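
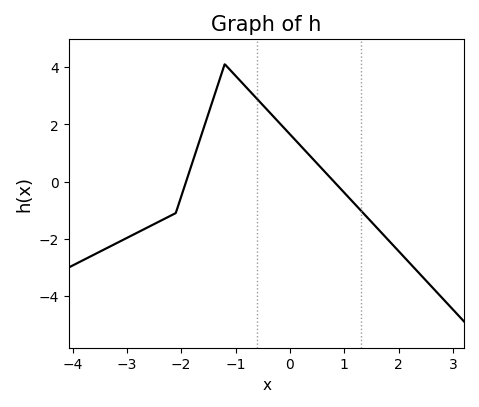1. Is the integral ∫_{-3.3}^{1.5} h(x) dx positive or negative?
positive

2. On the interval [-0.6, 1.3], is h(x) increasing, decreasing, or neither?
decreasing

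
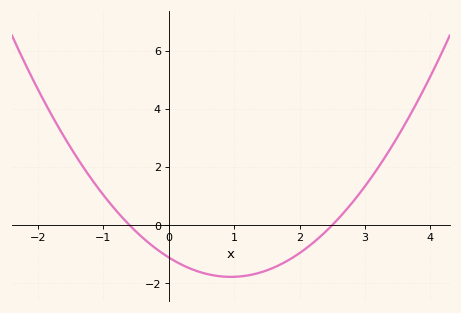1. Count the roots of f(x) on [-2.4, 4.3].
2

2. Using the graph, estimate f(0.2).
-1.4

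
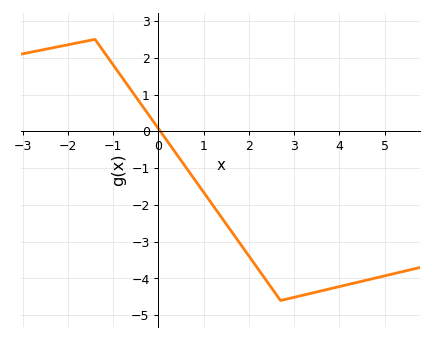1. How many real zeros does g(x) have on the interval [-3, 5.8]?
1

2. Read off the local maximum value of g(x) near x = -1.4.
2.5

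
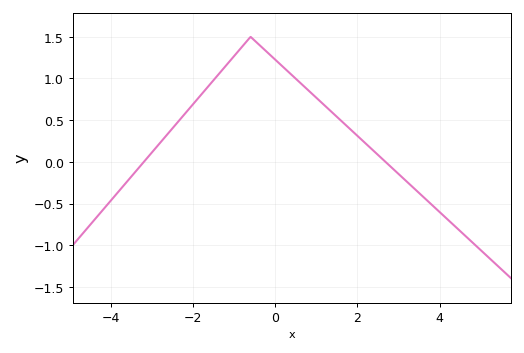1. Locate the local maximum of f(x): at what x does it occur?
-0.599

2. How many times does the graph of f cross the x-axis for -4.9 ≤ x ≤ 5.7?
2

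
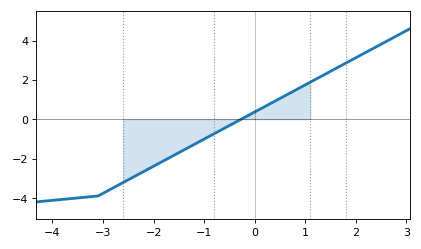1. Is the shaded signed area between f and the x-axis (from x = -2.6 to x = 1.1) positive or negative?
negative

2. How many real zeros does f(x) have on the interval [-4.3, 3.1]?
1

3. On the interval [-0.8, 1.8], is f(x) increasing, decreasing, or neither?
increasing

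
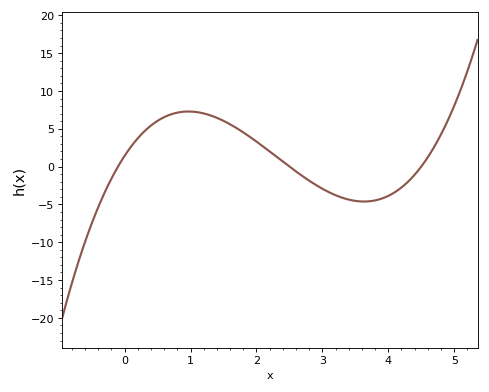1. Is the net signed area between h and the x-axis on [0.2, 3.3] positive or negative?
positive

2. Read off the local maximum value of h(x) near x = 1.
7.28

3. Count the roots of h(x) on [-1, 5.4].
3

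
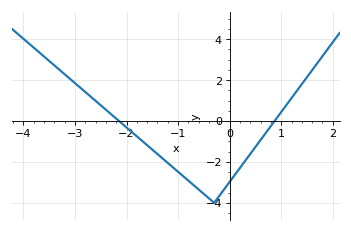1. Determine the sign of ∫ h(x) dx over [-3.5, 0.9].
negative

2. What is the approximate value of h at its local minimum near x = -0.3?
-4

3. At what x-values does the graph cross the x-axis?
-2.1, 0.9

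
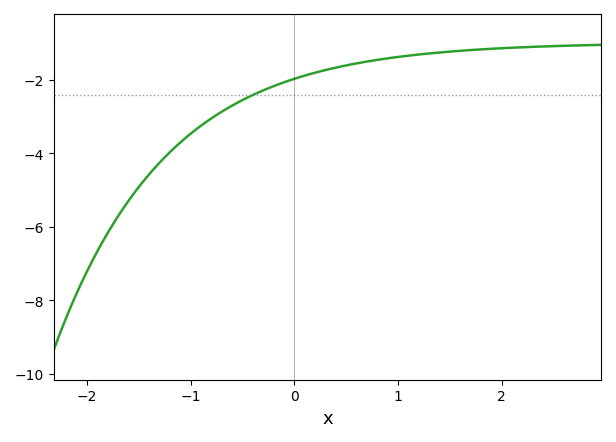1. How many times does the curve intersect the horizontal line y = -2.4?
1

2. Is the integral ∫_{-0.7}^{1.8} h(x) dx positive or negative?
negative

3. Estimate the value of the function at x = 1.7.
-1.2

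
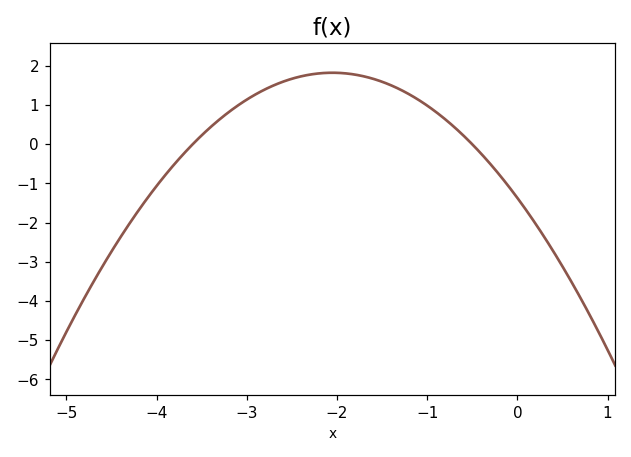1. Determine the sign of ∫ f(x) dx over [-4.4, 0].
positive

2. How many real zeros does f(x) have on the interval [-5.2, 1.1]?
2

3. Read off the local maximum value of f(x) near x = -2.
1.83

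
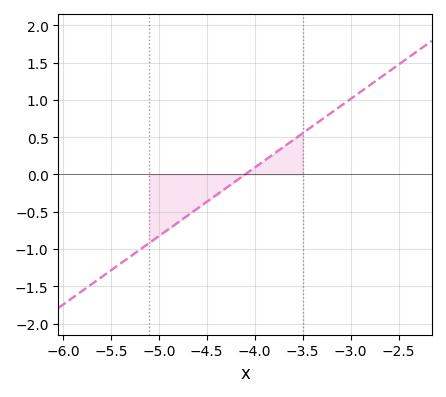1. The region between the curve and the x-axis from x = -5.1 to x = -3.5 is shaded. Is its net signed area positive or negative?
negative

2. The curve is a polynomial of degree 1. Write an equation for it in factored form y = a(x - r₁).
y = 0.92(x + 4.1)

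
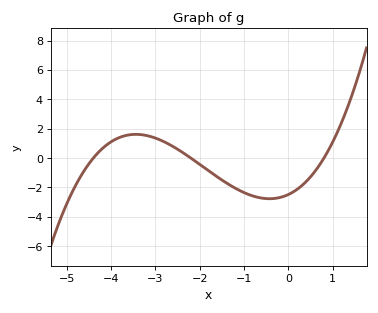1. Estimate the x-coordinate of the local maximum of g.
-3.44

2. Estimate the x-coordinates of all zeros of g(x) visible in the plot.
-4.4, -2.2, 0.8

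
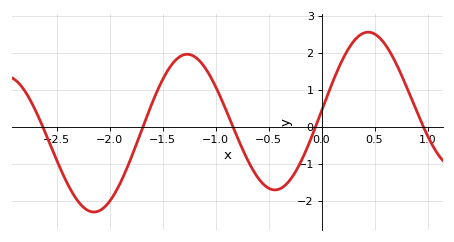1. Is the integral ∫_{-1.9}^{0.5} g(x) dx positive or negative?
positive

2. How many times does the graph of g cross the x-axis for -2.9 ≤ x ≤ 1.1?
5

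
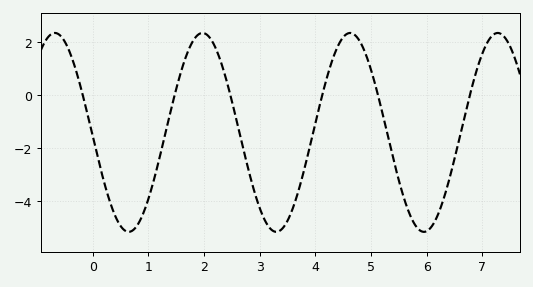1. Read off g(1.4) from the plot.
-0.593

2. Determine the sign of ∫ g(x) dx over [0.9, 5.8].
negative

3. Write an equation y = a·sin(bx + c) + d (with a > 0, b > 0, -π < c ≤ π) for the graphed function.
y = 3.76sin(2.37x - 3.1) - 1.4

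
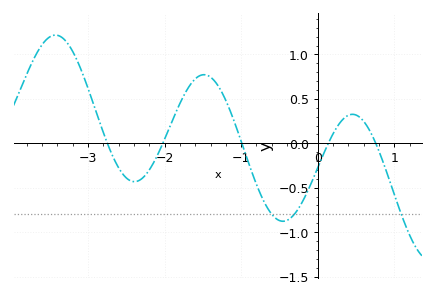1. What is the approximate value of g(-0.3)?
-0.8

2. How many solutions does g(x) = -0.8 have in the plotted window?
3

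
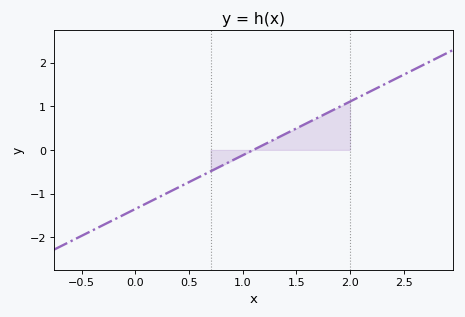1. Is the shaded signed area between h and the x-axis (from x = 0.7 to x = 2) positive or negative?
positive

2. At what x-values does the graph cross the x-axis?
1.1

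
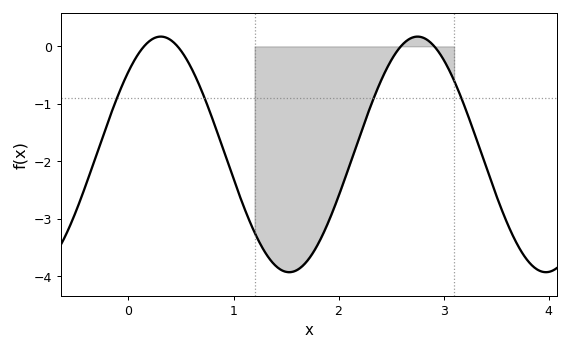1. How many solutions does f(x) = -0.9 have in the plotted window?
4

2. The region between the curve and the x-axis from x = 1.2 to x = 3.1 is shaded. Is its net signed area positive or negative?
negative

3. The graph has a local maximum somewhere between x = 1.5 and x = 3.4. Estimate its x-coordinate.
2.8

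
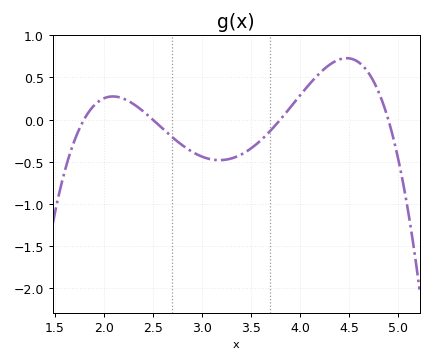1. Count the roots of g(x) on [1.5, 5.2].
4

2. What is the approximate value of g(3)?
-0.438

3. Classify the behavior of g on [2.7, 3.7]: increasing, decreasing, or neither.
neither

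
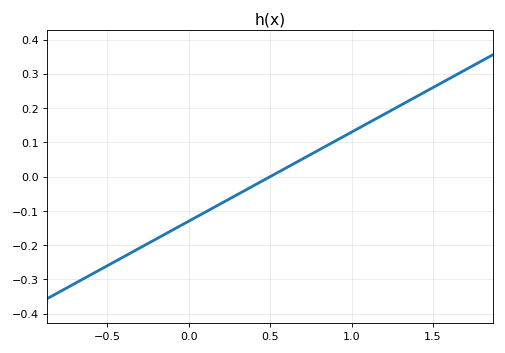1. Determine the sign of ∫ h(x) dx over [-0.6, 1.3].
negative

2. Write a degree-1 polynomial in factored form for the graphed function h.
y = 0.26(x - 0.5)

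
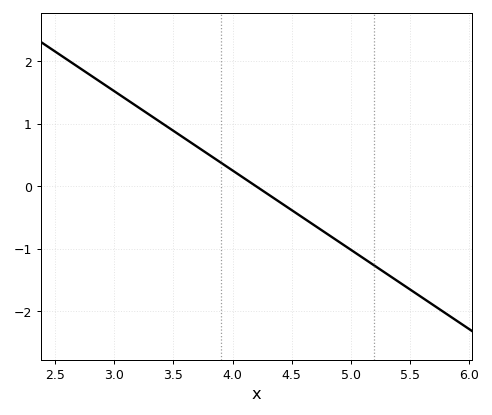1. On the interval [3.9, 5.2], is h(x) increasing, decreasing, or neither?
decreasing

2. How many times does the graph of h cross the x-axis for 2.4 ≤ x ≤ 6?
1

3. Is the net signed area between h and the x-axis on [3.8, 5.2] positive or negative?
negative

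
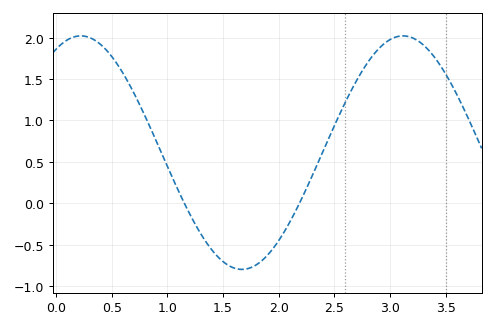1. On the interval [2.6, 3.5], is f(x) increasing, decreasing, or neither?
neither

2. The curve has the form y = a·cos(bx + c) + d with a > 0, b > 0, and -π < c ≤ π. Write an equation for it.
y = 1.41cos(2.2x - 0.48) + 0.61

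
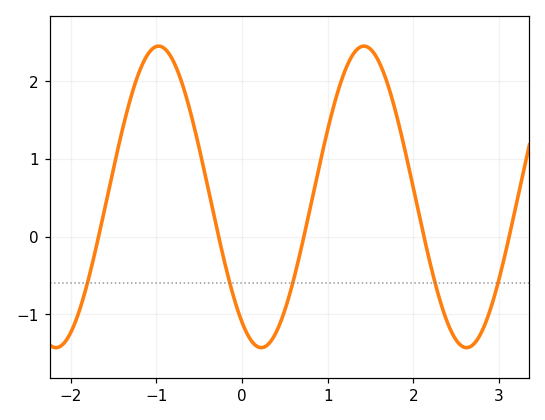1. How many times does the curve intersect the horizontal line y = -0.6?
5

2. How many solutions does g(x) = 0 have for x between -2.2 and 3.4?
5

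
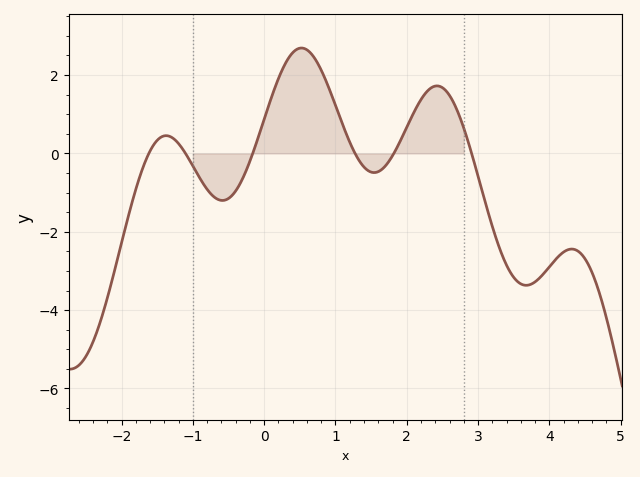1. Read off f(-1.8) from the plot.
-0.917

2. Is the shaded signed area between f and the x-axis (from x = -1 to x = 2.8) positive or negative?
positive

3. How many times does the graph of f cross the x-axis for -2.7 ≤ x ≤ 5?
6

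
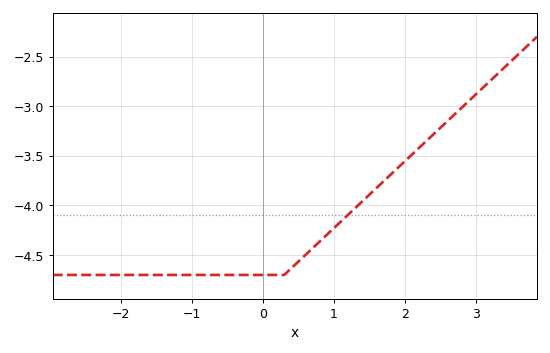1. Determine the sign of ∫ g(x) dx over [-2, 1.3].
negative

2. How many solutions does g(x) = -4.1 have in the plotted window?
1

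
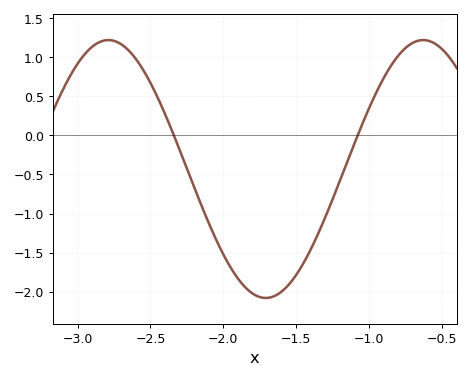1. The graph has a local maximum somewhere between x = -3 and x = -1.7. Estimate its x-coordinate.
-2.79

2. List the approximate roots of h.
-2.34, -1.08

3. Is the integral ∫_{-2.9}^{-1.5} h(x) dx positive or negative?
negative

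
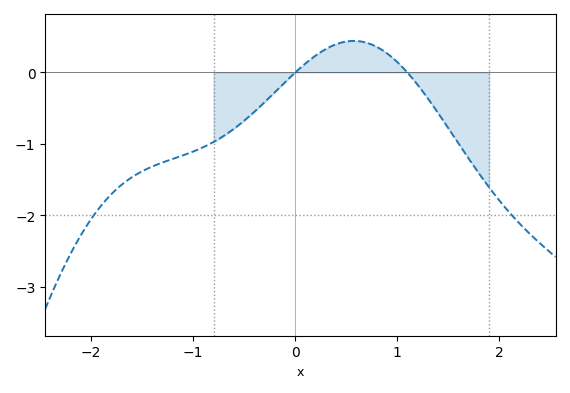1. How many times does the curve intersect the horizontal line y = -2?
2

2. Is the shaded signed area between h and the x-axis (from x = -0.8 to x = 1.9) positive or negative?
negative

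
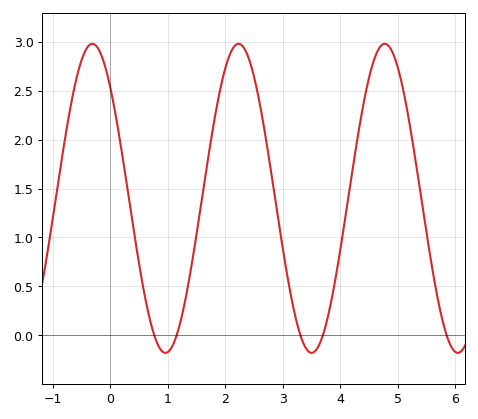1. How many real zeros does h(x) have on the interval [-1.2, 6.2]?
5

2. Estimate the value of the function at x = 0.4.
1.1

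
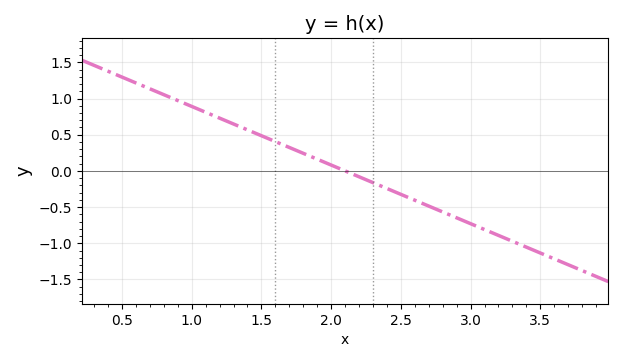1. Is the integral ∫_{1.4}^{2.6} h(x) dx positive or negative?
positive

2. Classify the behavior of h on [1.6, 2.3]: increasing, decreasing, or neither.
decreasing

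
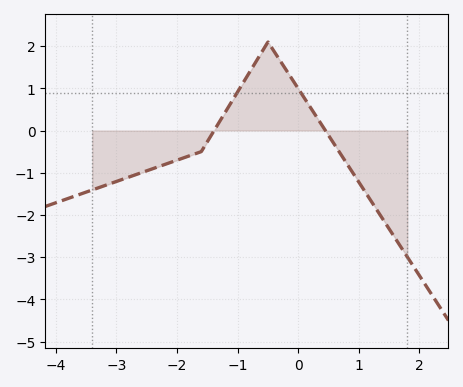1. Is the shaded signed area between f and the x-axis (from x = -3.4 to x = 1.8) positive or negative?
negative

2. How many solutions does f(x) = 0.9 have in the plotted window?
2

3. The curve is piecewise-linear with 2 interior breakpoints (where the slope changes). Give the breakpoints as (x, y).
(-1.6, -0.5); (-0.5, 2.1)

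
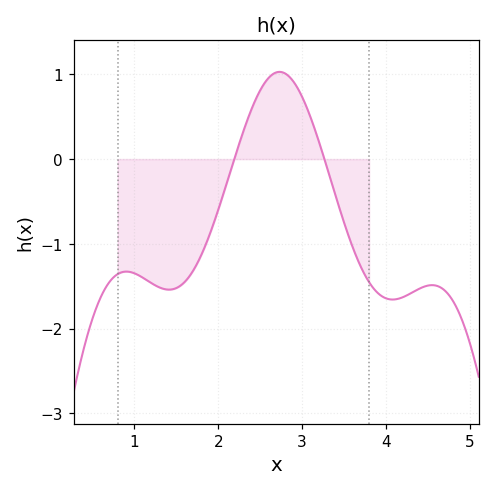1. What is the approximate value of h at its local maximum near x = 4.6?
-1.5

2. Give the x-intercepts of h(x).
2.2, 3.3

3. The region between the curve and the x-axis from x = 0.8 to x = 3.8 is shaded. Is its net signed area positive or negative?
negative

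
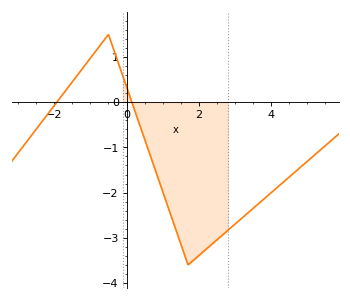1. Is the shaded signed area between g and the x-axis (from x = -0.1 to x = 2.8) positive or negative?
negative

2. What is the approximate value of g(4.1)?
-1.9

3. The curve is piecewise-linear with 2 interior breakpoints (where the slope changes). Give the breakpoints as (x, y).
(-0.5, 1.5); (1.7, -3.6)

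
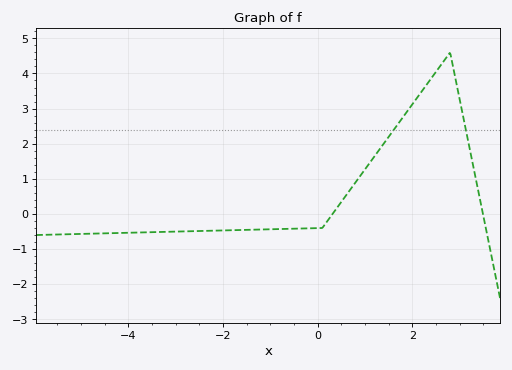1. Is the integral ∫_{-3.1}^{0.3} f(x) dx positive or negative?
negative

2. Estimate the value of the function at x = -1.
-0.436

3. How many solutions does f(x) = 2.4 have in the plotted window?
2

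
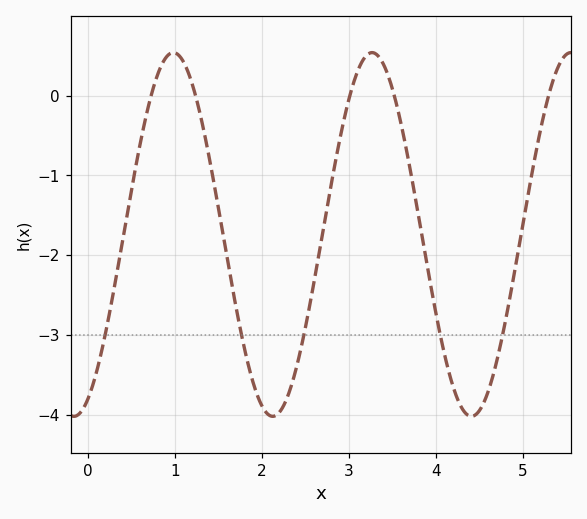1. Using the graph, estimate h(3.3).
0.5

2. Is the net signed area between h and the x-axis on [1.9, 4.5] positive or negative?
negative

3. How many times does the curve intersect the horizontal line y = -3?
5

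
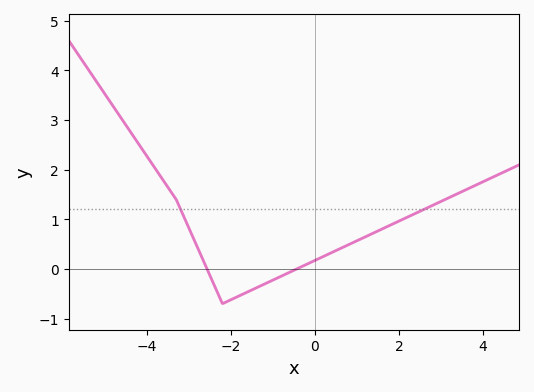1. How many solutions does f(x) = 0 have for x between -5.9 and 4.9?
2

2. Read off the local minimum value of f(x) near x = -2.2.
-0.7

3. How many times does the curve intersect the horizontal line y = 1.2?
2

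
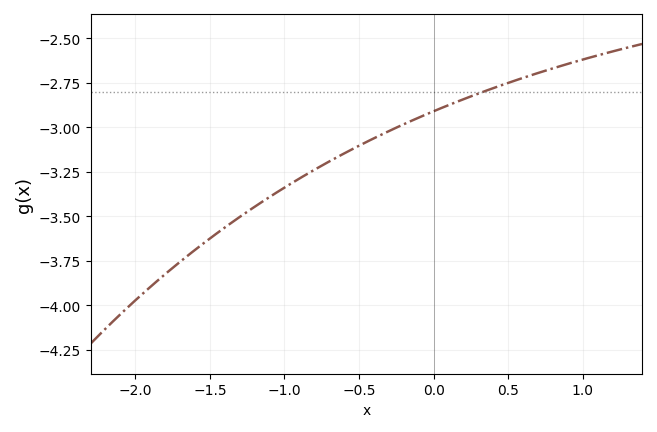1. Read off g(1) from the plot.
-2.62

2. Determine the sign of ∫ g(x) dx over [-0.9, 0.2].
negative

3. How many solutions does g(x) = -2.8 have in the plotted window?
1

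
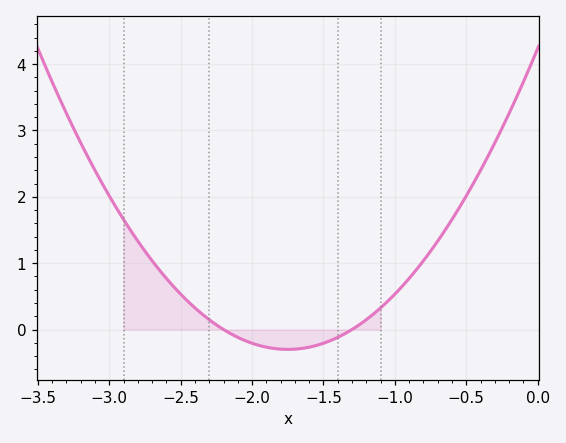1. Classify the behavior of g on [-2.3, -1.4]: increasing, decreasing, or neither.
neither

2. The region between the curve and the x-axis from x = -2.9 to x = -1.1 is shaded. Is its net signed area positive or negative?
positive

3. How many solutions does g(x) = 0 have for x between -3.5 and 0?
2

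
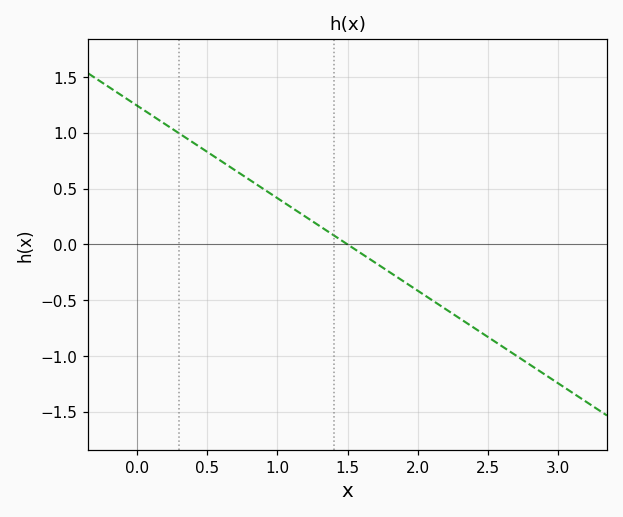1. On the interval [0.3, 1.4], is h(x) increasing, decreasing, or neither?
decreasing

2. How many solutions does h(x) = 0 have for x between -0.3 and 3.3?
1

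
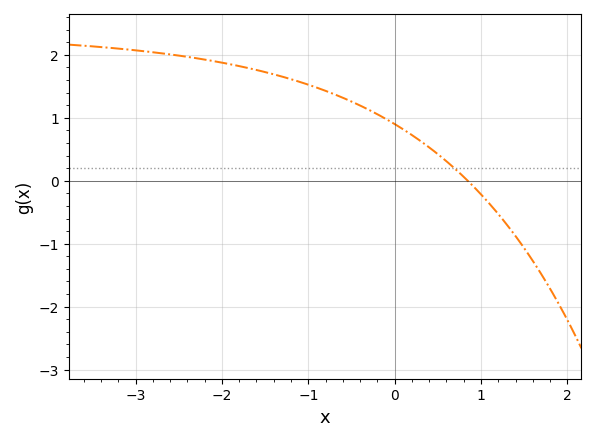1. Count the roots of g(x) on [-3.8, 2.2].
1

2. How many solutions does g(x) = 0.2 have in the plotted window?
1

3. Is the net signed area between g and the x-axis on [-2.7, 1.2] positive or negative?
positive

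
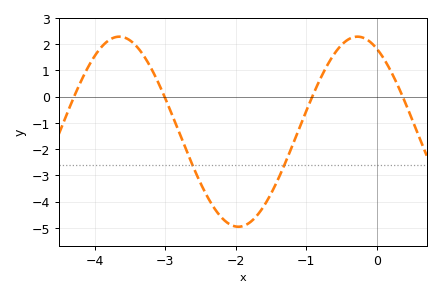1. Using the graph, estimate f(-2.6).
-2.7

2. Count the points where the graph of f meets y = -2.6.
2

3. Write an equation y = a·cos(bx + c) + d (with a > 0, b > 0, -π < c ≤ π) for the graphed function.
y = 3.62cos(1.9x + 0.51) - 1.34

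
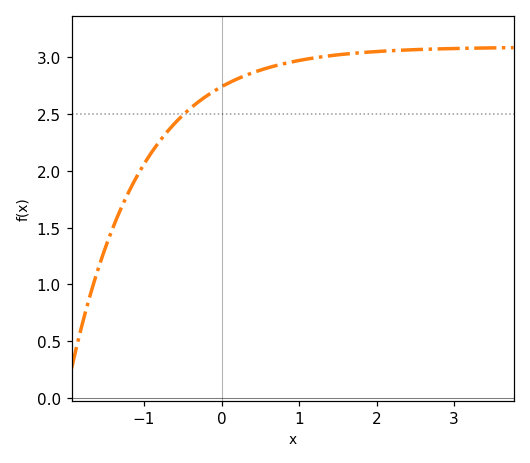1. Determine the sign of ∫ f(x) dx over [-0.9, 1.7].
positive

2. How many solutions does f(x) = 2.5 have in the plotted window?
1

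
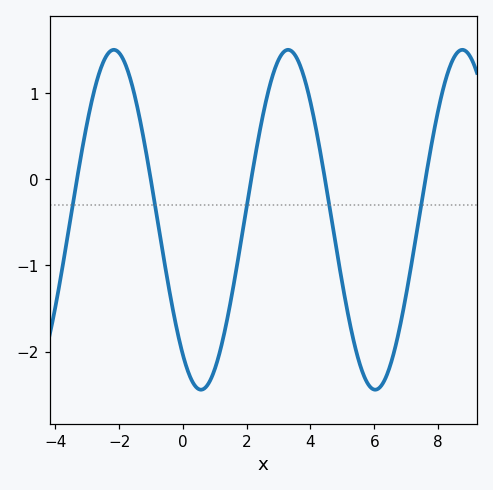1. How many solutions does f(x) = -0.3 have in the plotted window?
5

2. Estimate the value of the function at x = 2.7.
1.05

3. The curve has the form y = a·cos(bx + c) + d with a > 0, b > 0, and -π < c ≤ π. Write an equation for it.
y = 1.97cos(1.15x + 2.49) - 0.47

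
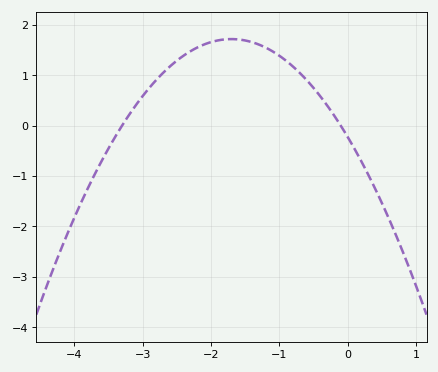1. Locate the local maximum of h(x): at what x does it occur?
-1.7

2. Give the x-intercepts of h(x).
-3.3, -0.1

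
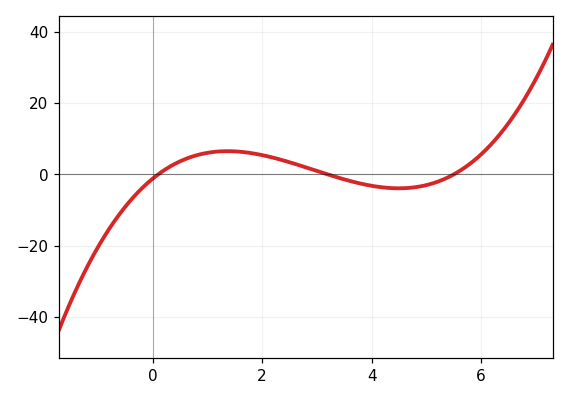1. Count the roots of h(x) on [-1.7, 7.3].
3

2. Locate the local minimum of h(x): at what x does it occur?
4.4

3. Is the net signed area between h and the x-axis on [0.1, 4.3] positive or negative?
positive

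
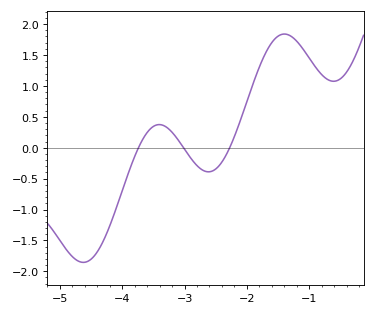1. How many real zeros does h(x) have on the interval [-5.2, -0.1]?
3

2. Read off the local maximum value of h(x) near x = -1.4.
1.85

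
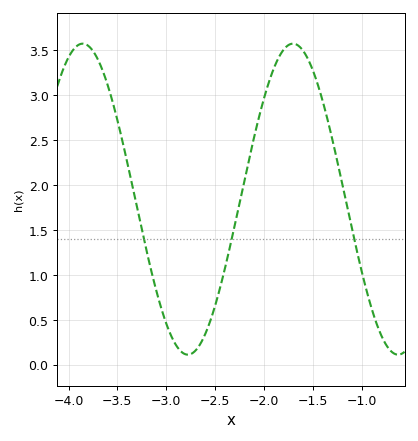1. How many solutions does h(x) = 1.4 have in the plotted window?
3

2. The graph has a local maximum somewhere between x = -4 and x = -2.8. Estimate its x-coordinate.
-3.85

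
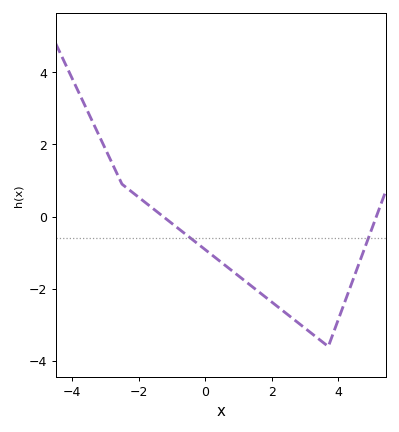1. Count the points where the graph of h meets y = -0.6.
2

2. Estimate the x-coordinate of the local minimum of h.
3.6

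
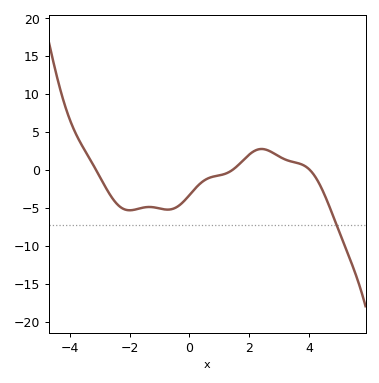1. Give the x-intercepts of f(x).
-3.2, 1.4, 4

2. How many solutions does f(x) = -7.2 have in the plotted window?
1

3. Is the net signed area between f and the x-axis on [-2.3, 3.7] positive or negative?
negative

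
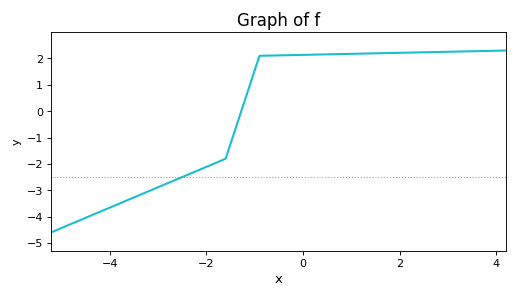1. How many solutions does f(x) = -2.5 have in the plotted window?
1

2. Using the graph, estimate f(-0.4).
2.1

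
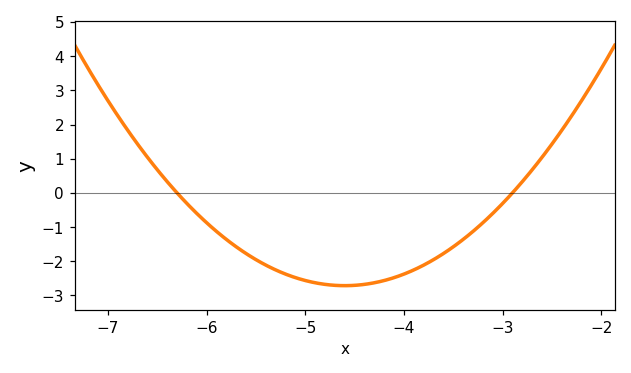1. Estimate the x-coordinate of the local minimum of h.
-4.6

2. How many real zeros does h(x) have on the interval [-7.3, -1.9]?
2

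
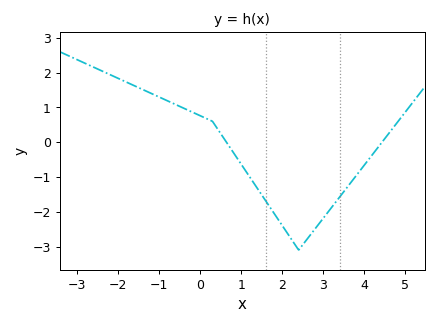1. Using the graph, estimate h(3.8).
-1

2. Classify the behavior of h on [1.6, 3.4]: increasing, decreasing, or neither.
neither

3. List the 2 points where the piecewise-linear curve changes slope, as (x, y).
(0.3, 0.6); (2.4, -3.1)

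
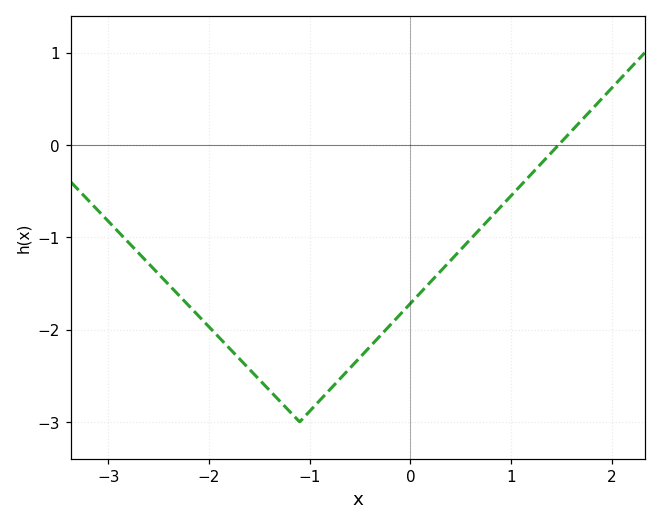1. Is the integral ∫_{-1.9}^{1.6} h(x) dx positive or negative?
negative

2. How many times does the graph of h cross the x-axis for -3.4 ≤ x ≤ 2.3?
1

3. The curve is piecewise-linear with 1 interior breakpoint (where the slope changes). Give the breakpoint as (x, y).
(-1.1, -3)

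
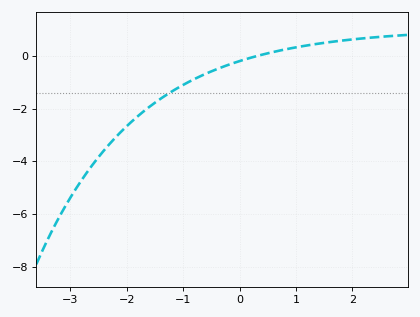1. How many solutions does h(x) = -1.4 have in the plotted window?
1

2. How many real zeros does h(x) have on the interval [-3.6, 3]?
1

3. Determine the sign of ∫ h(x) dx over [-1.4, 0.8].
negative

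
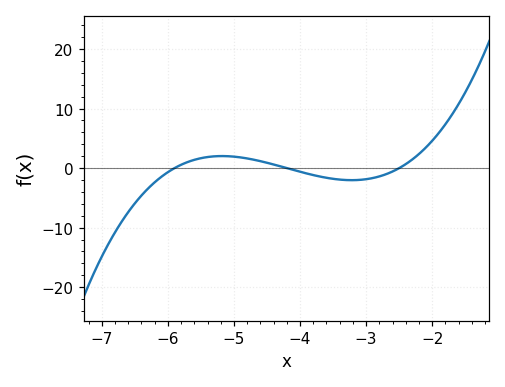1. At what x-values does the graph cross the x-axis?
-5.9, -4.2, -2.5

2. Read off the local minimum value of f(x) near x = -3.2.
-2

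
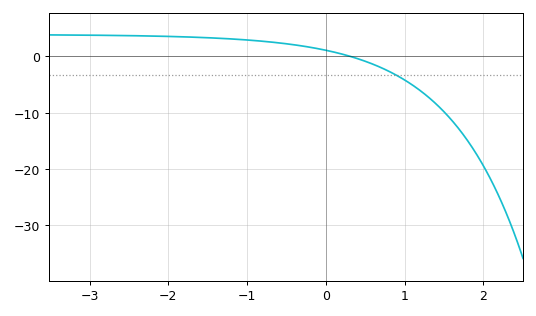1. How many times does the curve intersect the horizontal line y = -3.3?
1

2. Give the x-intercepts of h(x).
0.309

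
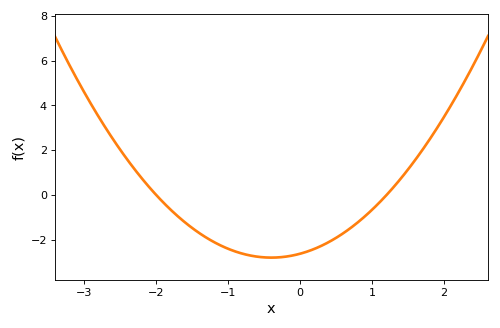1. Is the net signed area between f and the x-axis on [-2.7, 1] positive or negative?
negative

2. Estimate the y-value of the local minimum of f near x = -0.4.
-2.79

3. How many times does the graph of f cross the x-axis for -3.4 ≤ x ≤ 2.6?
2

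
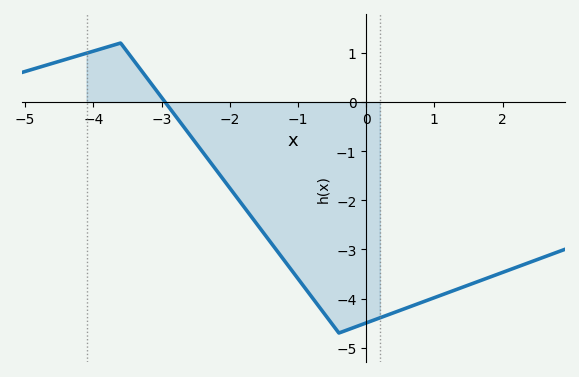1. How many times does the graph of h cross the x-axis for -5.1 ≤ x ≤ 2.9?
1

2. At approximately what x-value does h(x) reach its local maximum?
-3.6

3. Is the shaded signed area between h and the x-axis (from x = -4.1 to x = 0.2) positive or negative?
negative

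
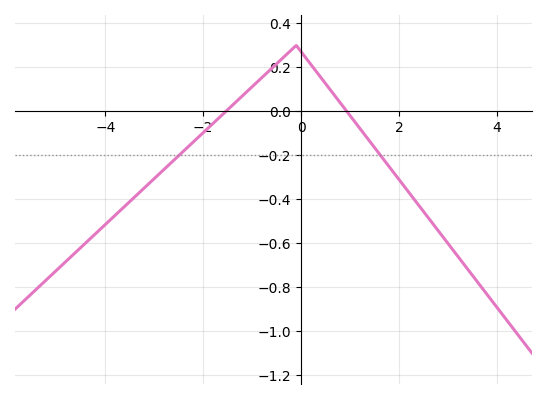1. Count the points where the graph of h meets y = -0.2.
2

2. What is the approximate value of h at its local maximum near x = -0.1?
0.3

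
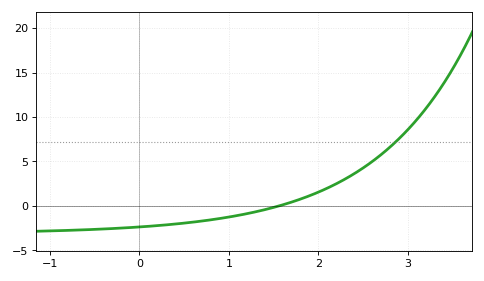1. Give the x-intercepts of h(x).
1.56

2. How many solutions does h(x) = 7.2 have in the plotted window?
1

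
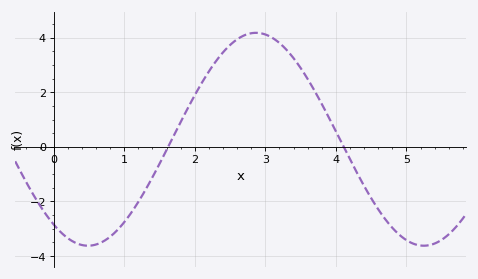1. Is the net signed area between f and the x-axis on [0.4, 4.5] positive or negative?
positive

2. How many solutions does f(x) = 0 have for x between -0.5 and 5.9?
2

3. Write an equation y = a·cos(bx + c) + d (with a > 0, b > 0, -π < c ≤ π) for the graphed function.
y = 3.9cos(1.32x + 2.5) + 0.28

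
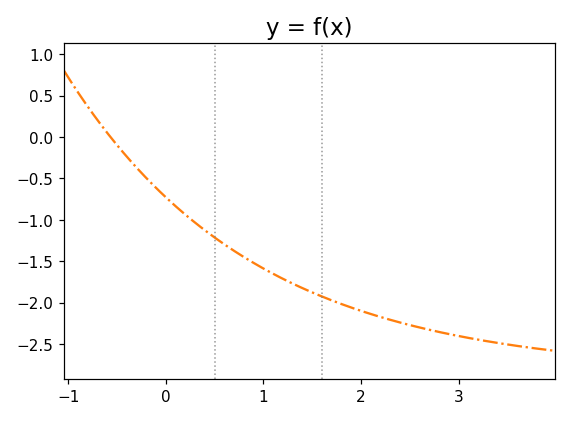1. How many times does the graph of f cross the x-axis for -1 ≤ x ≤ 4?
1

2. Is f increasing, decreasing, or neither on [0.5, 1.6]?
decreasing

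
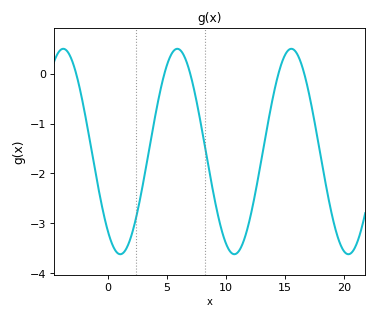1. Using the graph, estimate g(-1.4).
-1.54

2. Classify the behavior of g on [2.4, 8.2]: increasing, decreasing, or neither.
neither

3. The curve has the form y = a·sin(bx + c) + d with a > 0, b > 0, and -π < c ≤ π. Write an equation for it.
y = 2.06sin(0.65x - 2.24) - 1.56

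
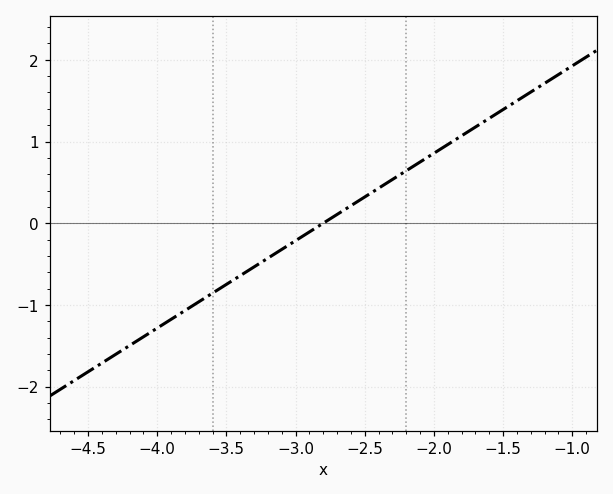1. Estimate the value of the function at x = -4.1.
-1.39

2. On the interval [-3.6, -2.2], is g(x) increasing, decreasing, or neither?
increasing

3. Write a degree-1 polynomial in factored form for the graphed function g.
y = 1.07(x + 2.8)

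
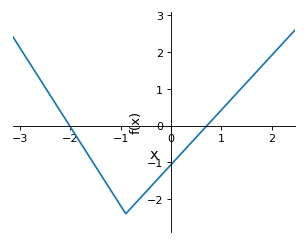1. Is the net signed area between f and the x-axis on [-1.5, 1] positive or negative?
negative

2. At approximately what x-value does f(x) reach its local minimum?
-0.899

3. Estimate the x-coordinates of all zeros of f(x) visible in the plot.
-2.02, 0.716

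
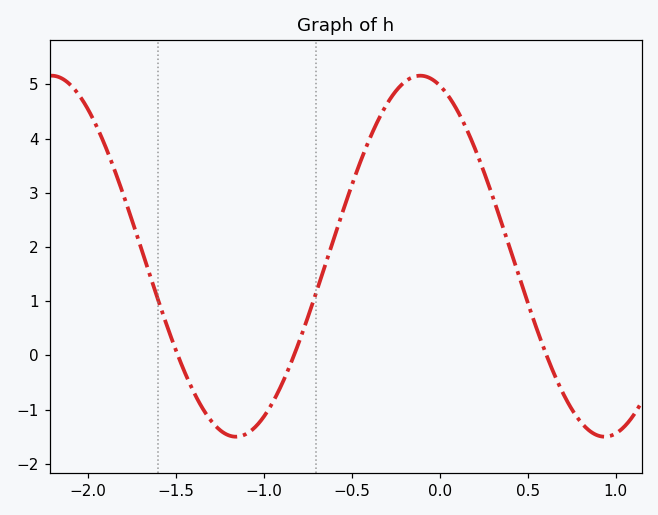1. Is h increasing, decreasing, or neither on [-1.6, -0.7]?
neither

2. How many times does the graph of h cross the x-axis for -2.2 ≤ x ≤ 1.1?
3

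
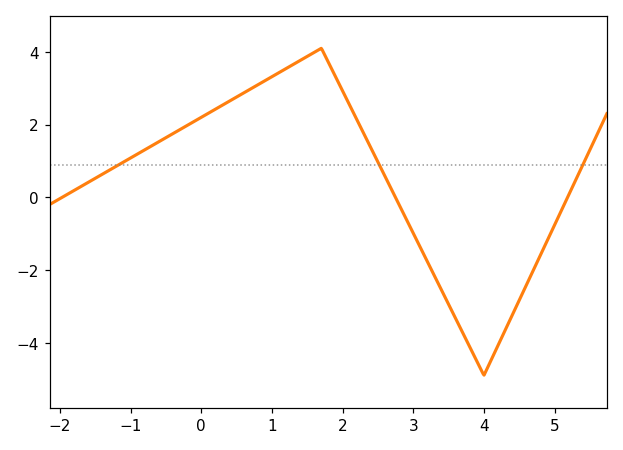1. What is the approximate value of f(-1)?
1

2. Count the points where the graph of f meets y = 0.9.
3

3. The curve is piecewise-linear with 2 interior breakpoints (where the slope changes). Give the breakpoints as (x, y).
(1.7, 4.1); (4, -4.9)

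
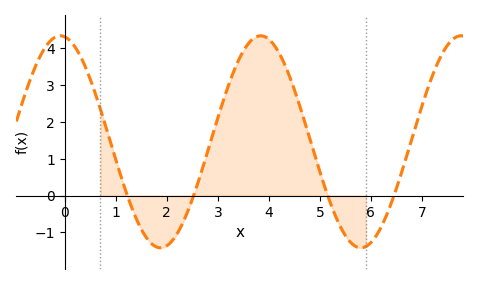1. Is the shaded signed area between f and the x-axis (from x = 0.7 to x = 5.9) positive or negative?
positive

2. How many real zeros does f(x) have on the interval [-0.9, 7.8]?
4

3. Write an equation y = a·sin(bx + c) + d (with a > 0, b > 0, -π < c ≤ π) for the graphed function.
y = 2.88sin(1.6x + 1.7) + 1.46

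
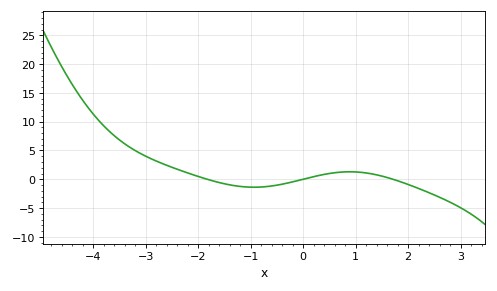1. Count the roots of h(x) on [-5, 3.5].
3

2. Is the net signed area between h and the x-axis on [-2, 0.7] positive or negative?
negative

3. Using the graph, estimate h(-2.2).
1.1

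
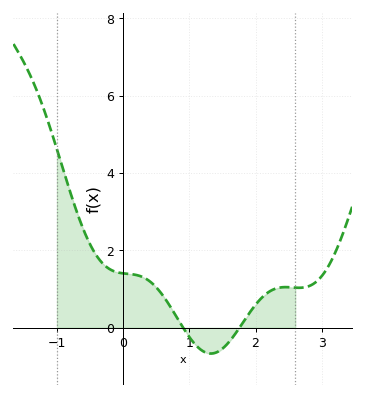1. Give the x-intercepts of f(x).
0.906, 1.76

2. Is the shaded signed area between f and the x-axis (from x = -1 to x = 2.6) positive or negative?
positive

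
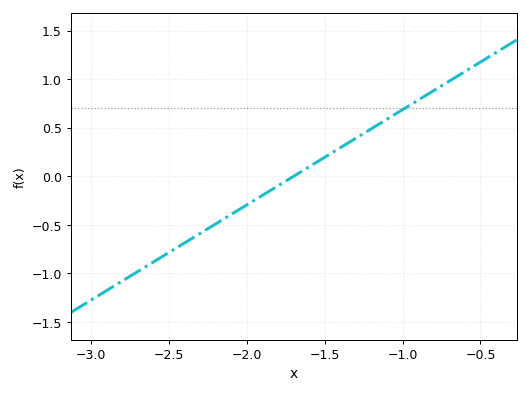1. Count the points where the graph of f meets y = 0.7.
1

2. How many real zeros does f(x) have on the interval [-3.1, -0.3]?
1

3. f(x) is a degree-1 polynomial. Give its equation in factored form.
y = 0.98(x + 1.7)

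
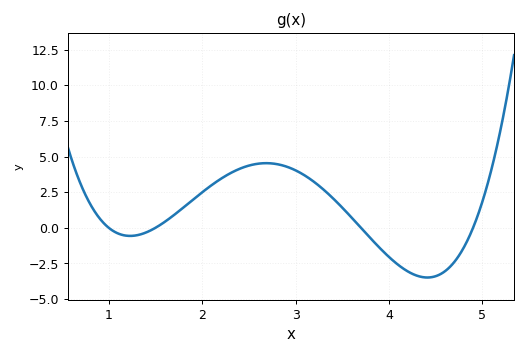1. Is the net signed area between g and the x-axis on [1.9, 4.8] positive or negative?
positive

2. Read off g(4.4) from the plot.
-3.49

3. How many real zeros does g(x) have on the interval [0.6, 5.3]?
4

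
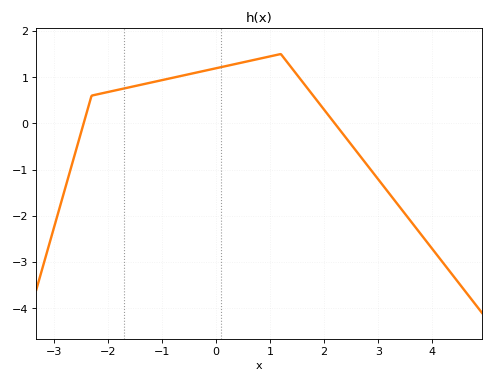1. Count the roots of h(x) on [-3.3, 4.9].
2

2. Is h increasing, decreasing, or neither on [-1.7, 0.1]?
increasing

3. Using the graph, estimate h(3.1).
-1.4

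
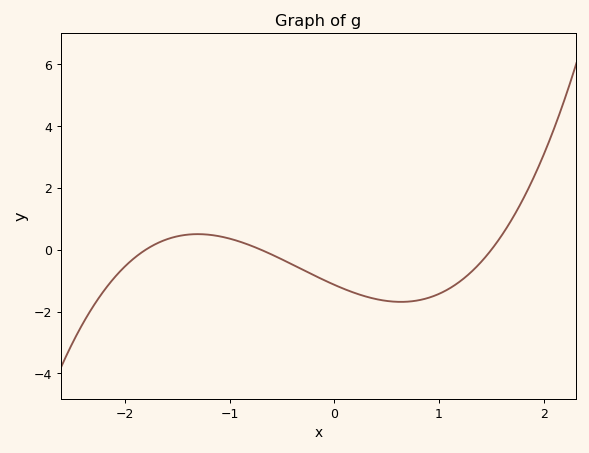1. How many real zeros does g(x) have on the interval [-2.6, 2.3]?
3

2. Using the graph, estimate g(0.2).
-1.4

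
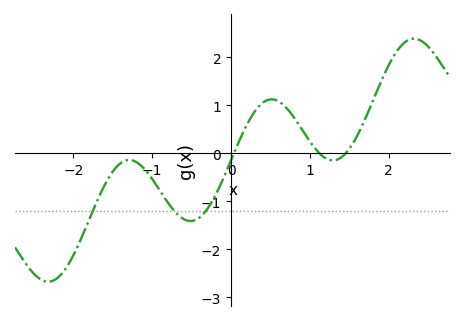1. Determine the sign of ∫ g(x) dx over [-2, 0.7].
negative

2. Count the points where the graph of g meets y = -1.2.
3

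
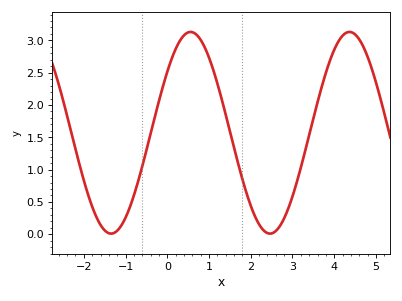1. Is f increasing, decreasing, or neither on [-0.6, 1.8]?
neither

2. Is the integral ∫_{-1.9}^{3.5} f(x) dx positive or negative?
positive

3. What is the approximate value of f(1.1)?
2.55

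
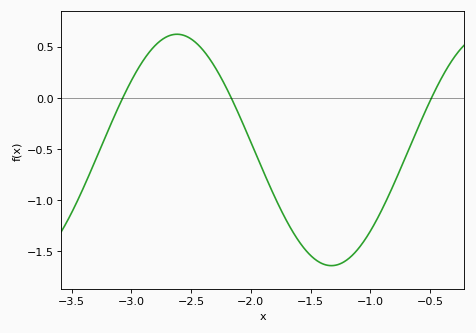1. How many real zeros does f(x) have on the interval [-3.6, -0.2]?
3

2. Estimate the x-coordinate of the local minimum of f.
-1.33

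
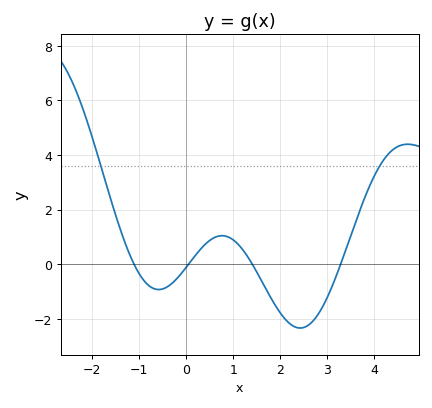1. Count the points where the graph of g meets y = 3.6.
2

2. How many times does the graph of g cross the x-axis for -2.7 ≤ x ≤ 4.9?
4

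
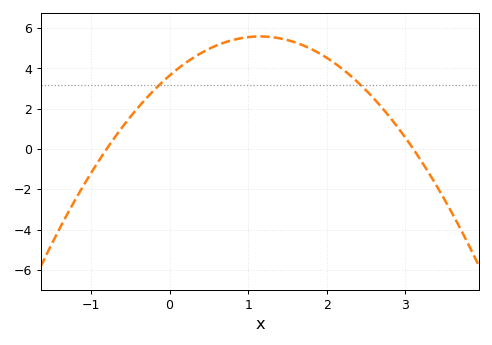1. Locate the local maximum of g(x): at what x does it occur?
1.1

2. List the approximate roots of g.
-0.8, 3.1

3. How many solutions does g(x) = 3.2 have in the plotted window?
2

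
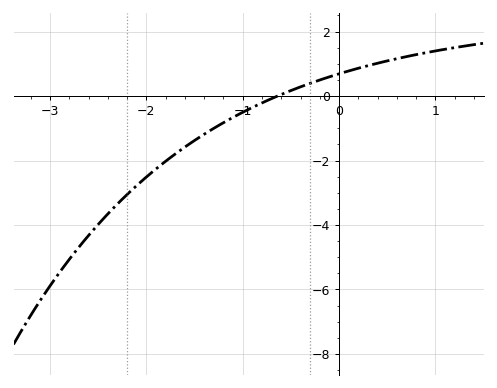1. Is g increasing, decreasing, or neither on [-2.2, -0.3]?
increasing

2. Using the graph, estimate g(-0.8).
-0.213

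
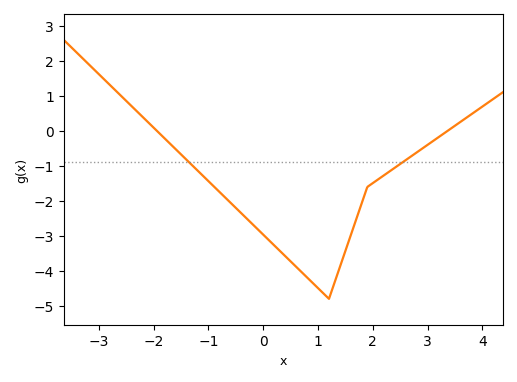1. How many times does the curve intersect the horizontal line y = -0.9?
2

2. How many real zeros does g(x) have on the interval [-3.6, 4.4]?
2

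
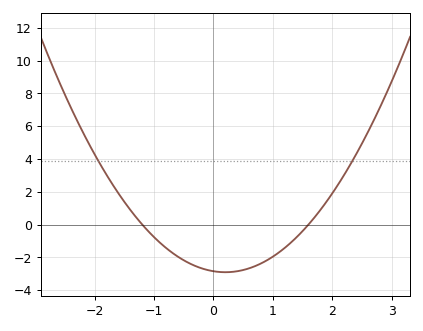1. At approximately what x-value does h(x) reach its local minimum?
0.2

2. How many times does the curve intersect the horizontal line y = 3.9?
2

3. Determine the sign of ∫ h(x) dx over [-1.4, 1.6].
negative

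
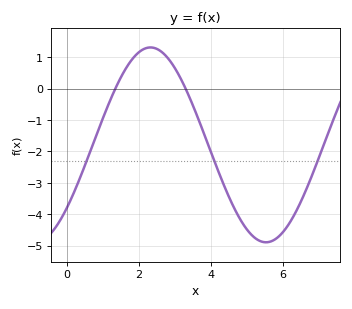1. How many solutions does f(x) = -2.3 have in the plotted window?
3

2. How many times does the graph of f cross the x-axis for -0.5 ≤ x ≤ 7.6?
2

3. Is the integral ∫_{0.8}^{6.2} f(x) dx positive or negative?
negative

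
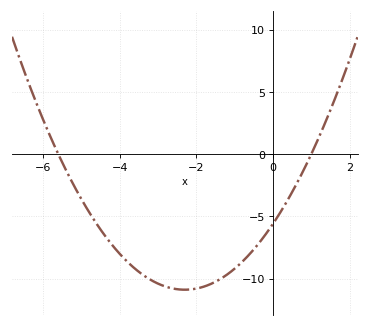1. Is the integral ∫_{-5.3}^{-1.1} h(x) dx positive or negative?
negative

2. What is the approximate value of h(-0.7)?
-8.5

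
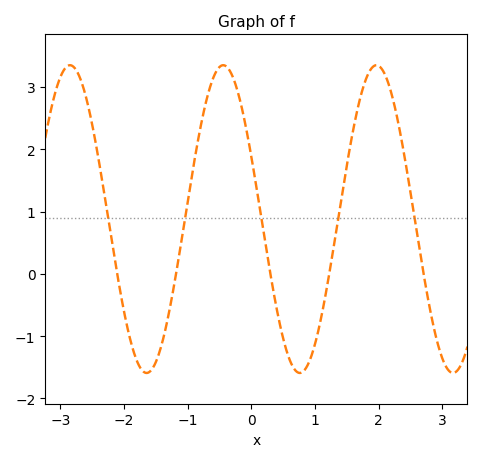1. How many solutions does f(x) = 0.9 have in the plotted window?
5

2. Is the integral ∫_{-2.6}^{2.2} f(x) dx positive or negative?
positive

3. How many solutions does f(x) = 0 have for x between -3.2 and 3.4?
5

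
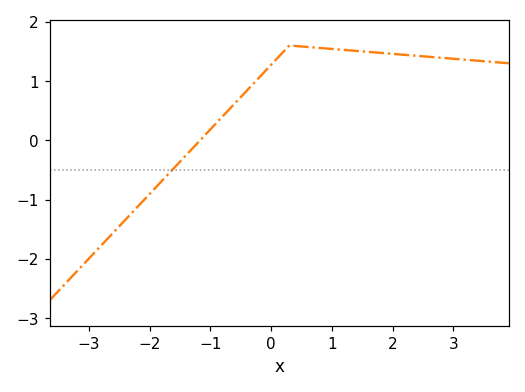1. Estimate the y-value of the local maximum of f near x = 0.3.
1.6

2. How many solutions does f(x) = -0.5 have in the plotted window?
1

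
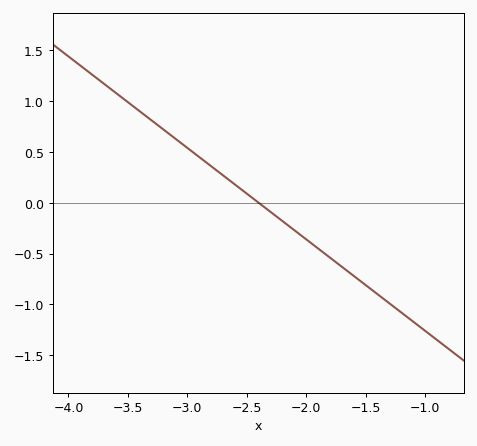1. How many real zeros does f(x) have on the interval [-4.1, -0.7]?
1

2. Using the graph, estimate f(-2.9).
0.45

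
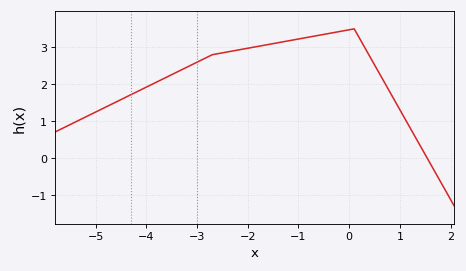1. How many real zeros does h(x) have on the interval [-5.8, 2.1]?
1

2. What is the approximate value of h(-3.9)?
1.99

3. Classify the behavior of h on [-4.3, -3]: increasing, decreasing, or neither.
increasing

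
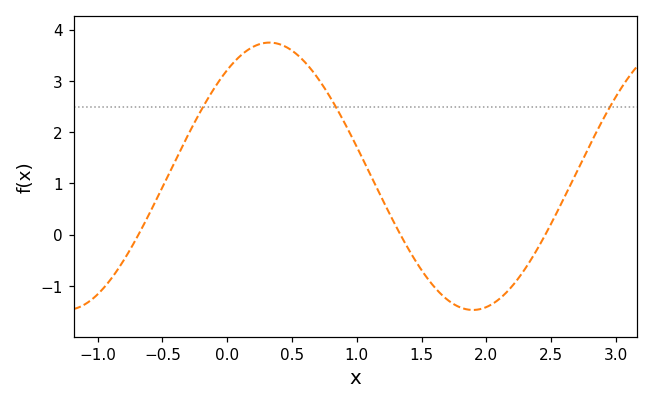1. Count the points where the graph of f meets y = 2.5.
3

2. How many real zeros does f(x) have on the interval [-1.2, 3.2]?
3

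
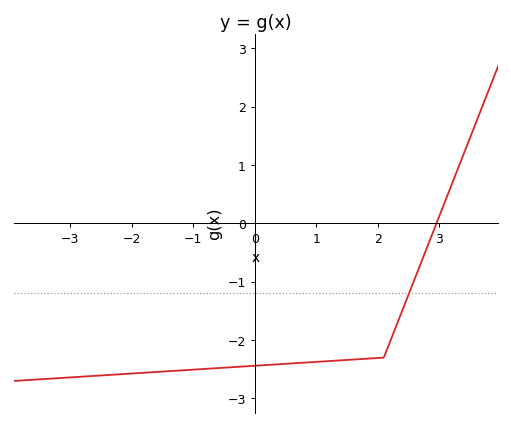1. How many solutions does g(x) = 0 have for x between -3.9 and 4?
1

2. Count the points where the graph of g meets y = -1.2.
1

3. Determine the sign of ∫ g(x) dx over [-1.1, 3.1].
negative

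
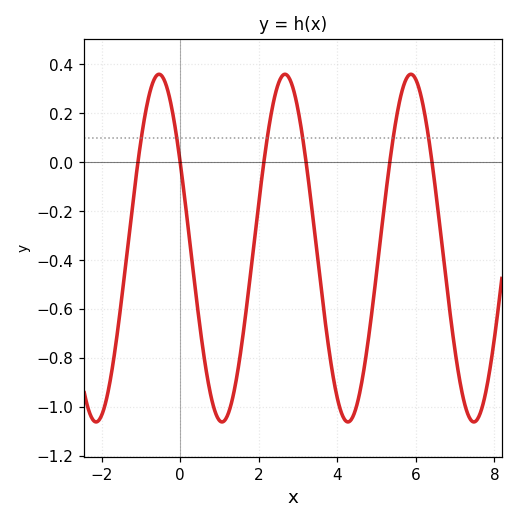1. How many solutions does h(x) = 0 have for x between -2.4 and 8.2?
6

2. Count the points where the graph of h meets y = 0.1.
6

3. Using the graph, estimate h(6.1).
0.3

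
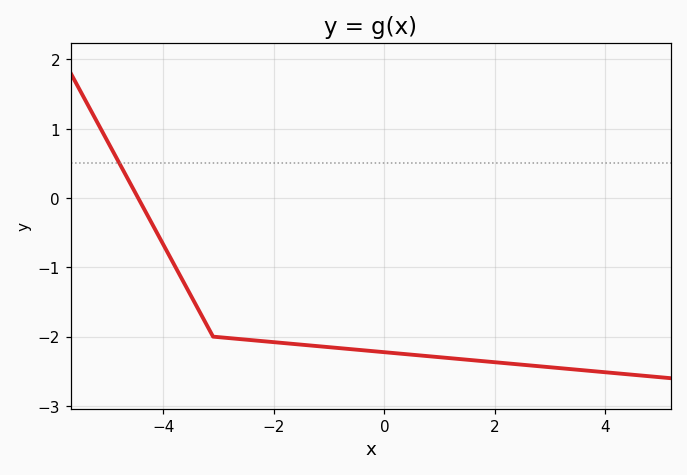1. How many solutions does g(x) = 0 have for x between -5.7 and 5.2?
1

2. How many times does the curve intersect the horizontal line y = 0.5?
1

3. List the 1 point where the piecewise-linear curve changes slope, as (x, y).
(-3.1, -2)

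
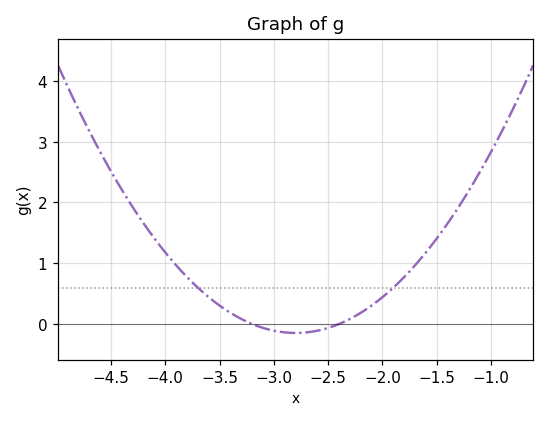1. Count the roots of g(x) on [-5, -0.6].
2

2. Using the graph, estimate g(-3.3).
0.1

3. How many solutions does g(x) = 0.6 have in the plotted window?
2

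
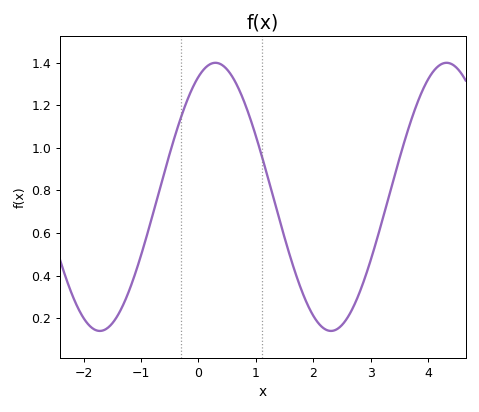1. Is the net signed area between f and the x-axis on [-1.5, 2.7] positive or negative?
positive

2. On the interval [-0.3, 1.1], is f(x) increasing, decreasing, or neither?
neither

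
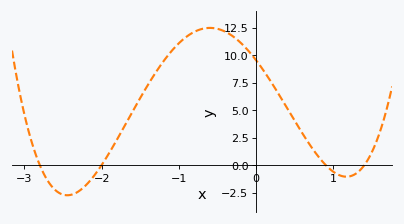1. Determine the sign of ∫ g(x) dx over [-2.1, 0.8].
positive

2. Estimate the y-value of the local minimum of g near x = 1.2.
-1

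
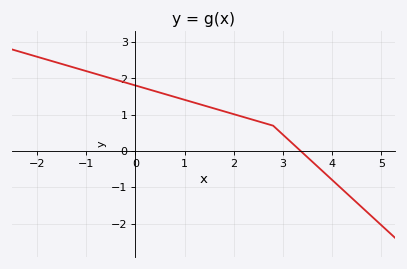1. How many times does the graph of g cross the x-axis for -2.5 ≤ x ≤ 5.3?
1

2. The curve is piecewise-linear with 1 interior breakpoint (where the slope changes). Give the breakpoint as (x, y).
(2.8, 0.7)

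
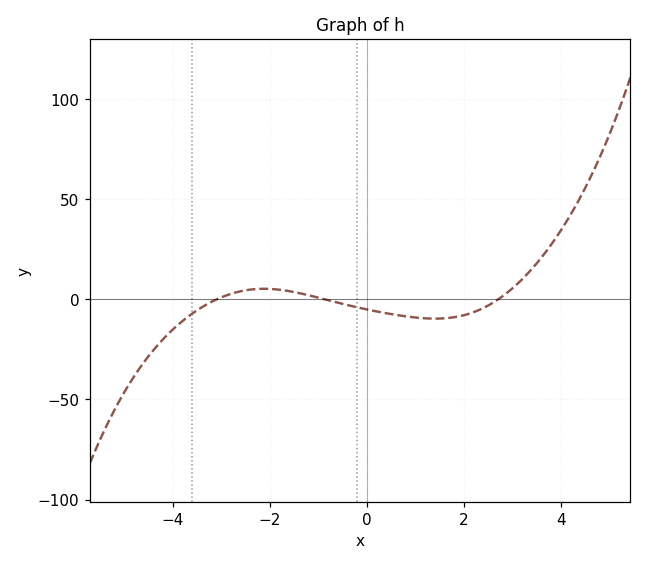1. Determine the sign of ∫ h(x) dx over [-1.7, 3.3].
negative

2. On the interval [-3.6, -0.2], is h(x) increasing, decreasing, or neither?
neither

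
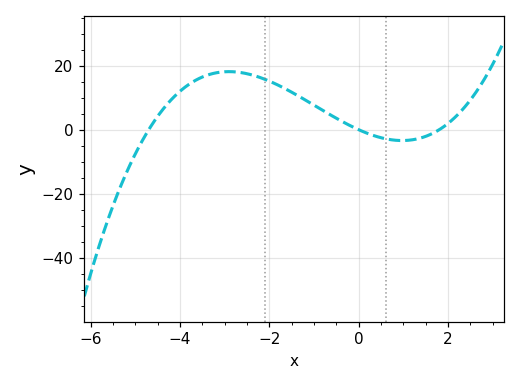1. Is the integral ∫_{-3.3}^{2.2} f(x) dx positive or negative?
positive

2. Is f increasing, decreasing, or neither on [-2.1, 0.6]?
decreasing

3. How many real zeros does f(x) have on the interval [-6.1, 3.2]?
3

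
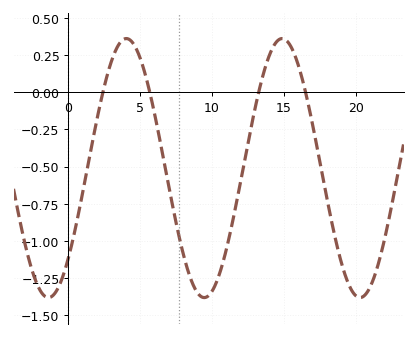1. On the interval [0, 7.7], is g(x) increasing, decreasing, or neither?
neither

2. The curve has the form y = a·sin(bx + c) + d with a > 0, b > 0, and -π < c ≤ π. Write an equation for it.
y = 0.87sin(0.58x - 0.77) - 0.51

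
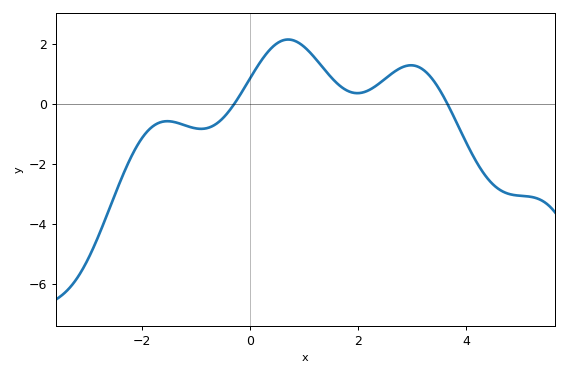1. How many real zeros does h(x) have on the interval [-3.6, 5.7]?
2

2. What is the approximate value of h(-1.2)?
-0.8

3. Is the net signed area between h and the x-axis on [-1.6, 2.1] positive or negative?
positive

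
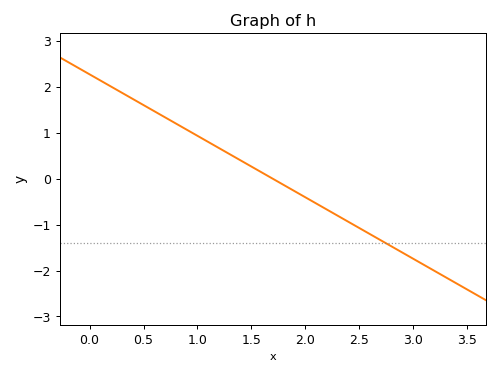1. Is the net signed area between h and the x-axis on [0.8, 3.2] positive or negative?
negative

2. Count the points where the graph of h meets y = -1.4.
1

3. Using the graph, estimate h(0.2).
2.01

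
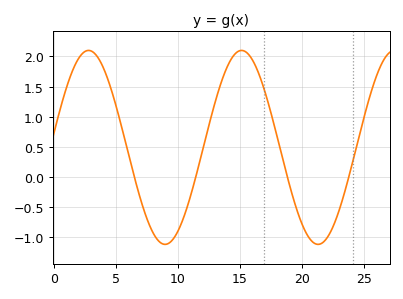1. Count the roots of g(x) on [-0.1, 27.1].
4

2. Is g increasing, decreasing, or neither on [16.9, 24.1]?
neither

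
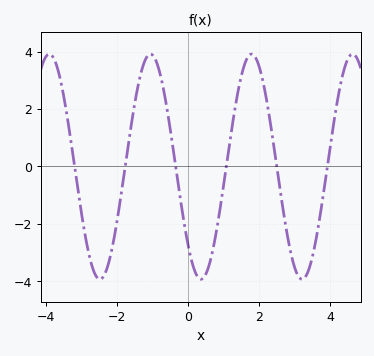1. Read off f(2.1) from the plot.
3.04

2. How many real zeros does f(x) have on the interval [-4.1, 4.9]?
6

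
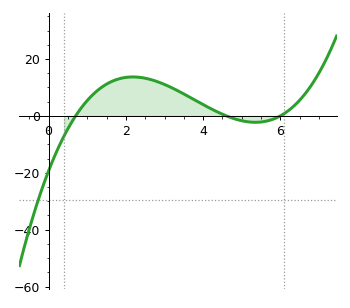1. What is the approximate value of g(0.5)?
-4.51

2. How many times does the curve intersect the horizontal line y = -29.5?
1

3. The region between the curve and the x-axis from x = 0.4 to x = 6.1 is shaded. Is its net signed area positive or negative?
positive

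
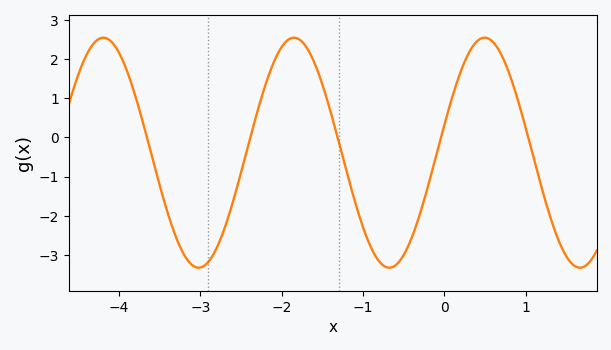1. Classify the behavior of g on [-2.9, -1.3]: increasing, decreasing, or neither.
neither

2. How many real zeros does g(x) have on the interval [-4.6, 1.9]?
5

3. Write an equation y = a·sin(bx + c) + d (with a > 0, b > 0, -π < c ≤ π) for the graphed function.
y = 2.94sin(2.7x + 0.24) - 0.39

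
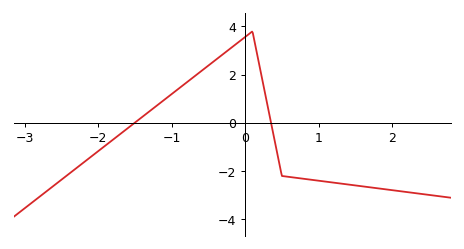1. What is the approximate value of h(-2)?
-1.2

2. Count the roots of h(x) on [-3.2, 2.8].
2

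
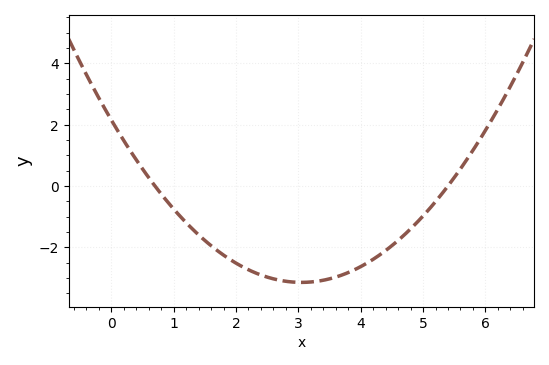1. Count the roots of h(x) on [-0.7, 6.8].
2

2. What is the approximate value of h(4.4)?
-2.2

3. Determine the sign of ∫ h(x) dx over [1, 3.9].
negative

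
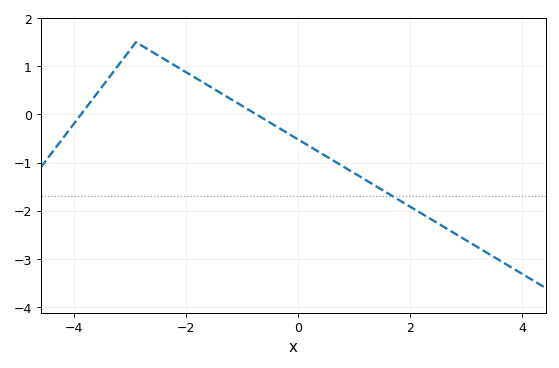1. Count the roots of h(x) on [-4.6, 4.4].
2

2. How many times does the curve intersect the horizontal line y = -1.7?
1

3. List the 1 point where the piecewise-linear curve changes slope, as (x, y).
(-2.9, 1.5)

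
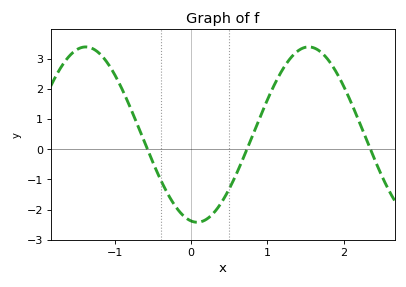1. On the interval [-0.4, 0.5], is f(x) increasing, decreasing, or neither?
neither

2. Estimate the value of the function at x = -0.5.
-0.4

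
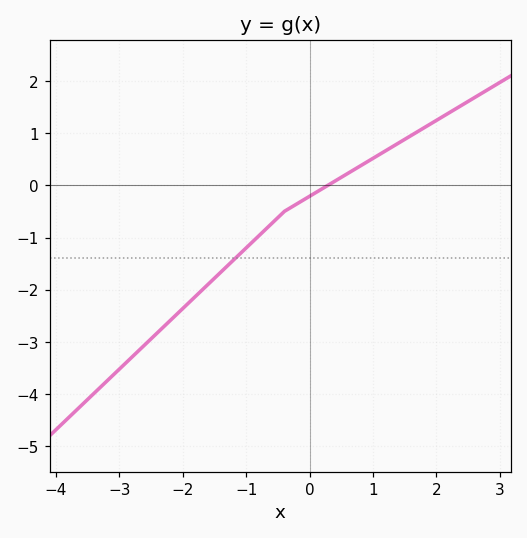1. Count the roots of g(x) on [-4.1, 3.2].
1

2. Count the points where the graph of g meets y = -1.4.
1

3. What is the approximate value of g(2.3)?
1.5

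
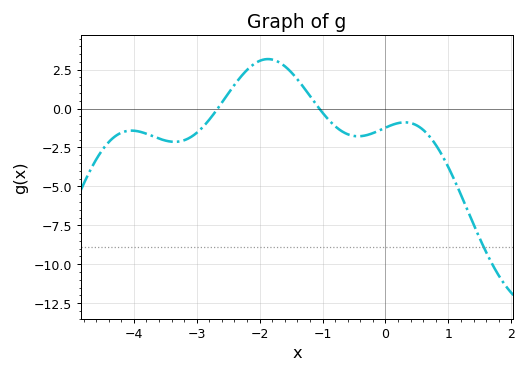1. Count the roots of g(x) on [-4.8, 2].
2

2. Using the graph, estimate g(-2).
3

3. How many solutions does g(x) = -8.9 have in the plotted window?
1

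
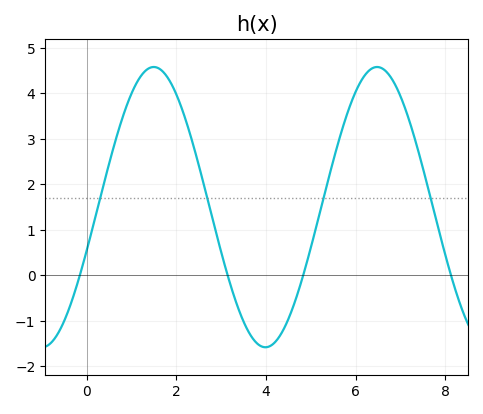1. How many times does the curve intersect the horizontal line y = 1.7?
4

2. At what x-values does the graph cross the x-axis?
-0.2, 3.2, 4.8, 8.2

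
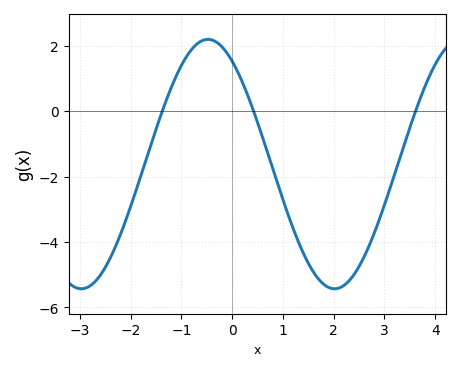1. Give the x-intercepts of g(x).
-1.37, 0.423, 3.61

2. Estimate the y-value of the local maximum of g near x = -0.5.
2.19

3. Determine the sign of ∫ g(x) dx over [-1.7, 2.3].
negative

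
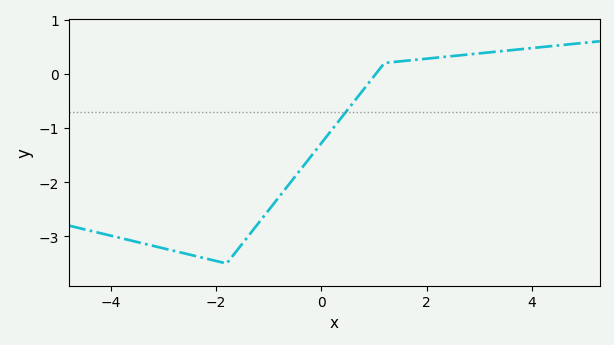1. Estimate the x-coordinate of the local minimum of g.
-1.8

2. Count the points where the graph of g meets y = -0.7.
1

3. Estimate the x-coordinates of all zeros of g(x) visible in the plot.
1.04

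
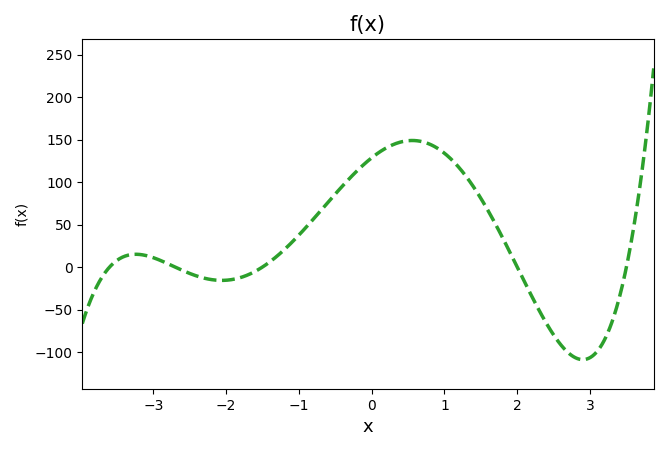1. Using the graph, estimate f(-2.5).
-7.48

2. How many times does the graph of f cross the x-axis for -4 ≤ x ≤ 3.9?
5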